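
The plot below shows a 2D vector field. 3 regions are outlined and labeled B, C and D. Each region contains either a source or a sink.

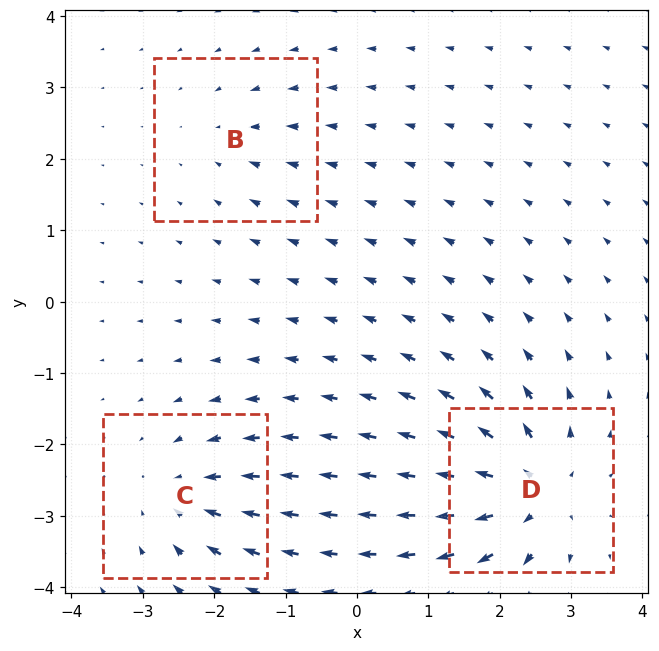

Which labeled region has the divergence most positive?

Divergence at each region's feature centre — B: about -2, C: about -4, D: about +7. Region D is most positive.

D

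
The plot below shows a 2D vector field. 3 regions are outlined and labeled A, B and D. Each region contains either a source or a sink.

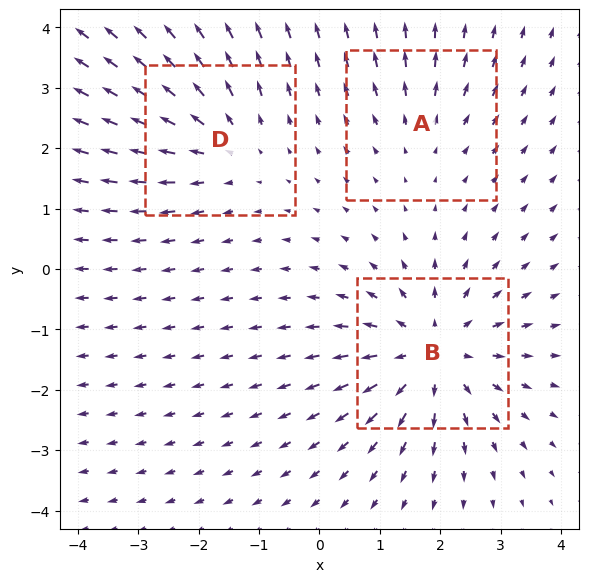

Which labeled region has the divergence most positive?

Divergence at each region's feature centre — A: about +2, B: about +4, D: about +3. Region B is most positive.

B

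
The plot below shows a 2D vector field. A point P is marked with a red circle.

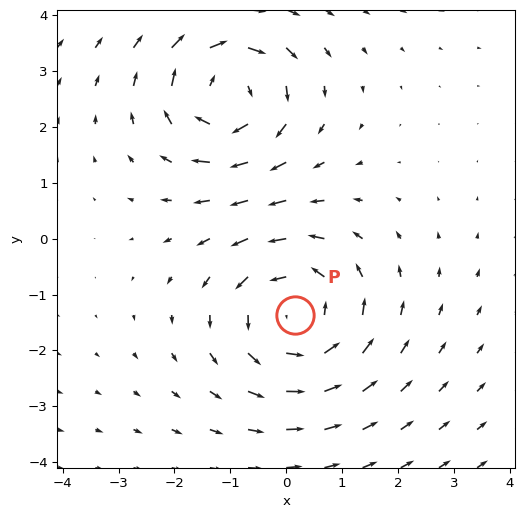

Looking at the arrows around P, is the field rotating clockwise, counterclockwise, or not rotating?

Near P at (0.2, -1.4) the arrows circulate counterclockwise. The curl (z-component) there is about +4; positive curl means counterclockwise rotation.

counterclockwise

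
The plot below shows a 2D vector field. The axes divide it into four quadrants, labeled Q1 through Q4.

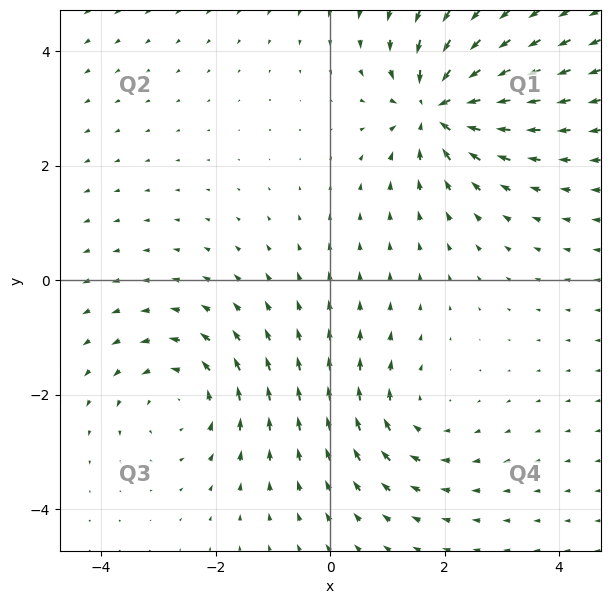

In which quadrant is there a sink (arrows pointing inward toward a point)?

Q1

The sink sits at approximately (1.9, 3.0), which lies in quadrant Q1. The divergence there is about -6, negative as expected for a sink.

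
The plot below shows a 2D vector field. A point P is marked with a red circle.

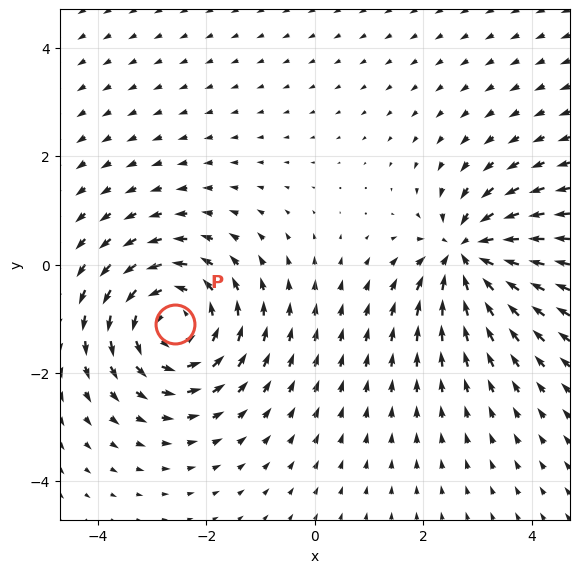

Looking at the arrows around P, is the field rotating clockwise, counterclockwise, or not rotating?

counterclockwise

Near P at (-2.6, -1.1) the arrows circulate counterclockwise. The curl (z-component) there is about +3; positive curl means counterclockwise rotation.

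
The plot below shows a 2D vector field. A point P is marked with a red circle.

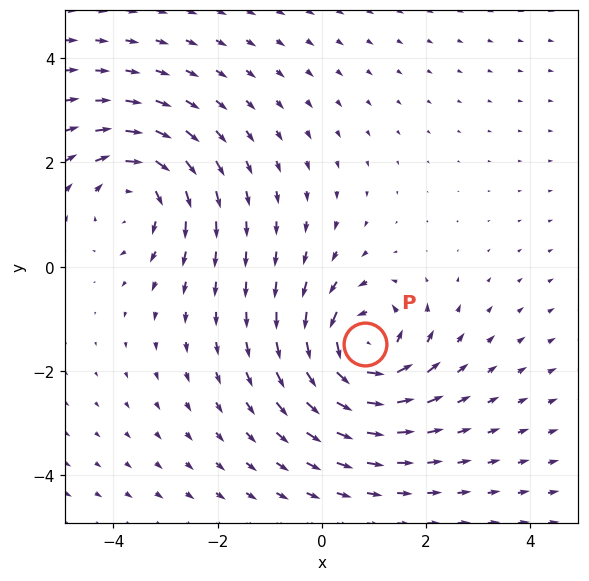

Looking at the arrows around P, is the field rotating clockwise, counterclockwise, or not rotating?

counterclockwise

Near P at (0.8, -1.5) the arrows circulate counterclockwise. The curl (z-component) there is about +6; positive curl means counterclockwise rotation.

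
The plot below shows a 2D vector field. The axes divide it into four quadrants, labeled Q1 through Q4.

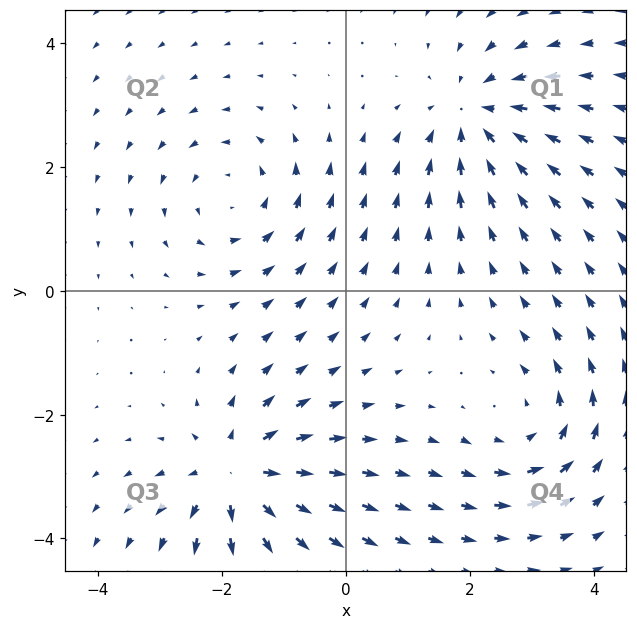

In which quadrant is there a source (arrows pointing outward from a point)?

The source sits at approximately (-1.8, -3.0), which lies in quadrant Q3. The divergence there is about +6, positive as expected for a source.

Q3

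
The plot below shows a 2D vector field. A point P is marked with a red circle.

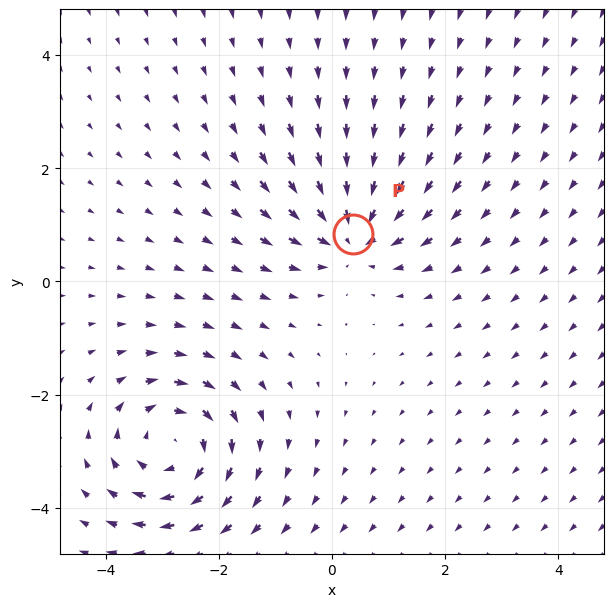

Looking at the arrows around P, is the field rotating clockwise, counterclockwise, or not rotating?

not rotating

Near P at (0.4, 0.8) the arrows show no circulation. The curl there is ≈0.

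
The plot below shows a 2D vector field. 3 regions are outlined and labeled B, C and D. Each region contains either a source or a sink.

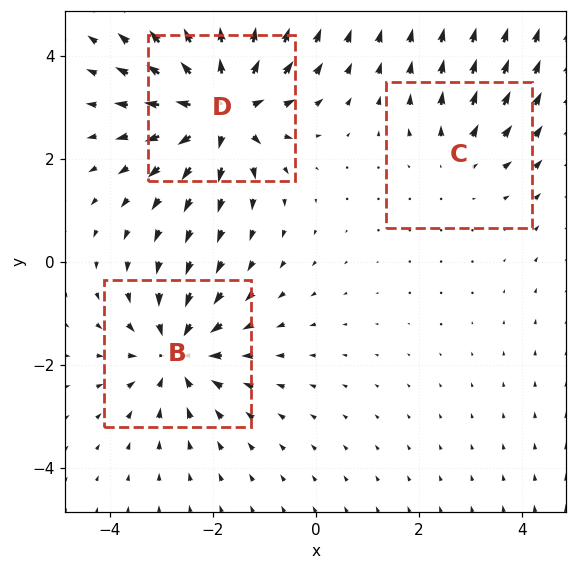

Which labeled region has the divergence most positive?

D

Divergence at each region's feature centre — B: about -4, C: about +2, D: about +5. Region D is most positive.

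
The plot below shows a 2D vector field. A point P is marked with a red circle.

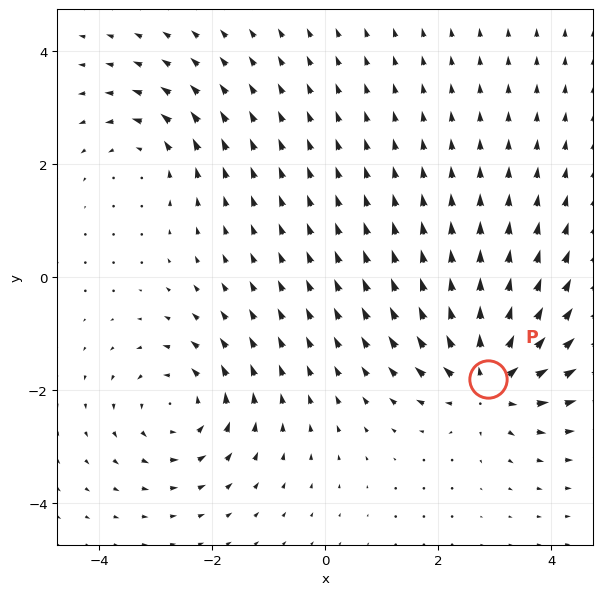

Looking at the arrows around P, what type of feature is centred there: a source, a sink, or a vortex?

source

At P (2.9, -1.8) the arrows spread outward. Divergence about +5, curl ≈0 — positive divergence with near-zero curl is a source.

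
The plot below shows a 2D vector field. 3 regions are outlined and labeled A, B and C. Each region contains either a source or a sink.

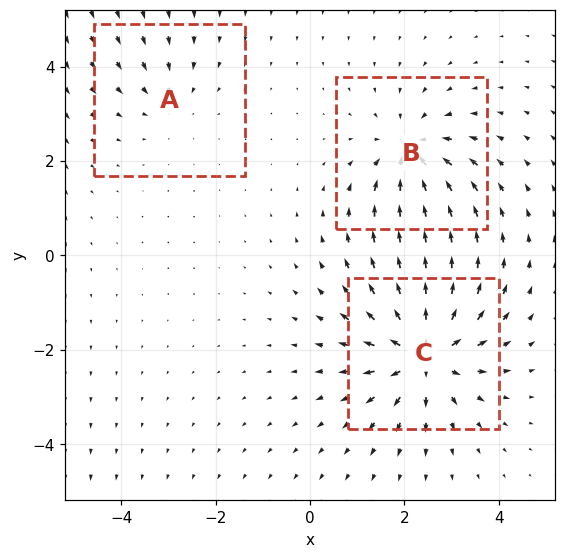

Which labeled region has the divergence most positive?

C

Divergence at each region's feature centre — A: about -2, B: about -4, C: about +5. Region C is most positive.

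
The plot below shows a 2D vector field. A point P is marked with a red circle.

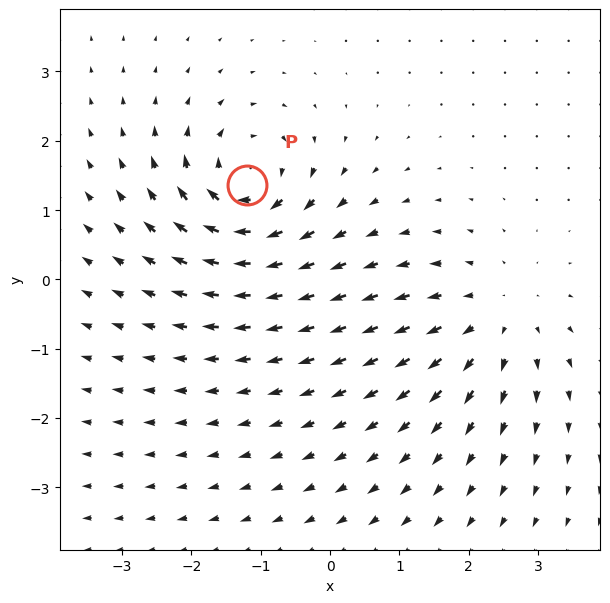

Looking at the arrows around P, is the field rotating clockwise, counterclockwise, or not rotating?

clockwise

Near P at (-1.2, 1.4) the arrows circulate clockwise. The curl (z-component) there is about -6; negative curl means clockwise rotation.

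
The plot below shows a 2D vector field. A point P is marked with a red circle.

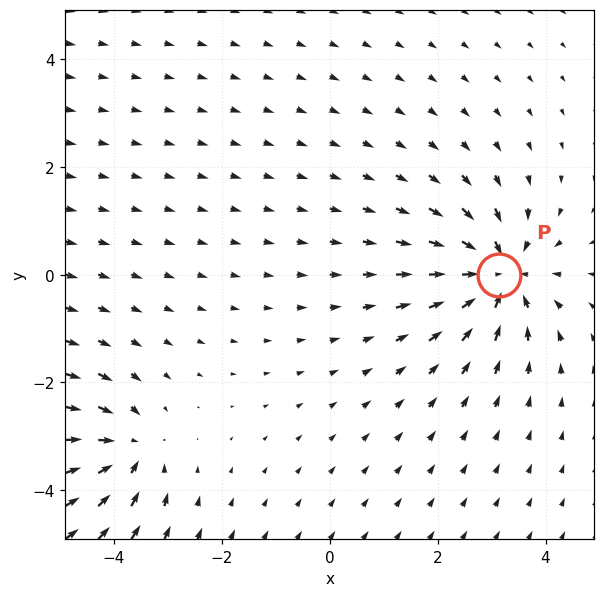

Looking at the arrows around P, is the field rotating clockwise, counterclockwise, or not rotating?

not rotating

Near P at (3.1, -0.0) the arrows show no circulation. The curl there is ≈0.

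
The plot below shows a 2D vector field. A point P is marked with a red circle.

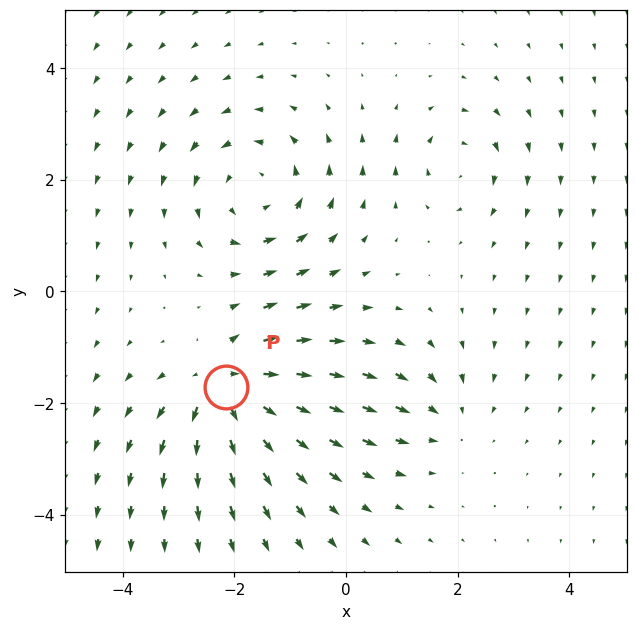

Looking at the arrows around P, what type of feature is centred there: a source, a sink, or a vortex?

source

At P (-2.1, -1.7) the arrows spread outward. Divergence about +6, curl ≈0 — positive divergence with near-zero curl is a source.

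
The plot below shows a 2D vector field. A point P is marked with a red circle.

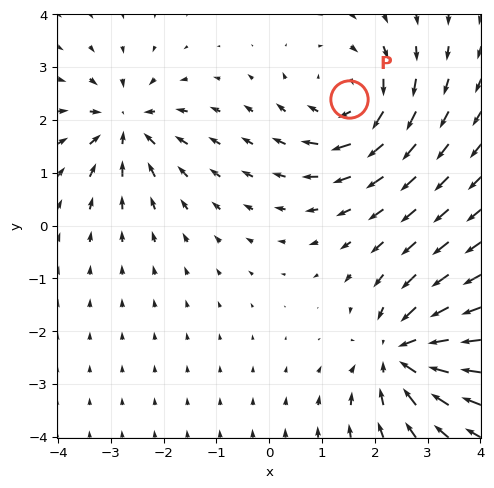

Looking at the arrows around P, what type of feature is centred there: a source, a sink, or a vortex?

At P (1.5, 2.4) the arrows circulate clockwise. Divergence ≈0, curl about -4 — near-zero divergence with nonzero curl is a vortex.

vortex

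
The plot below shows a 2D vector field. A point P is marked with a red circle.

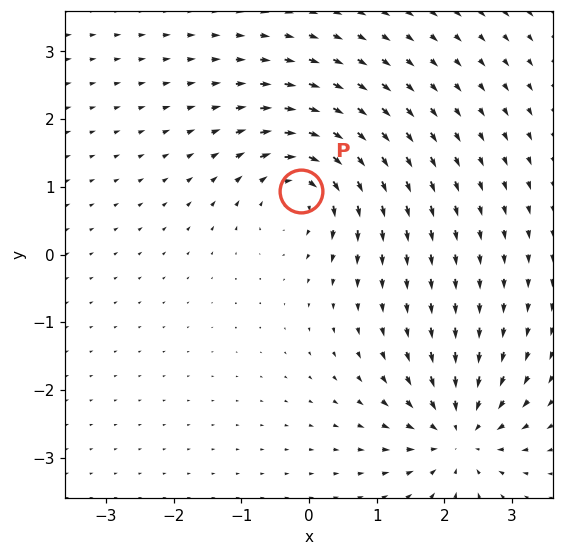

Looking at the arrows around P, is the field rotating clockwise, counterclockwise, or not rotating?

clockwise

Near P at (-0.1, 0.9) the arrows circulate clockwise. The curl (z-component) there is about -6; negative curl means clockwise rotation.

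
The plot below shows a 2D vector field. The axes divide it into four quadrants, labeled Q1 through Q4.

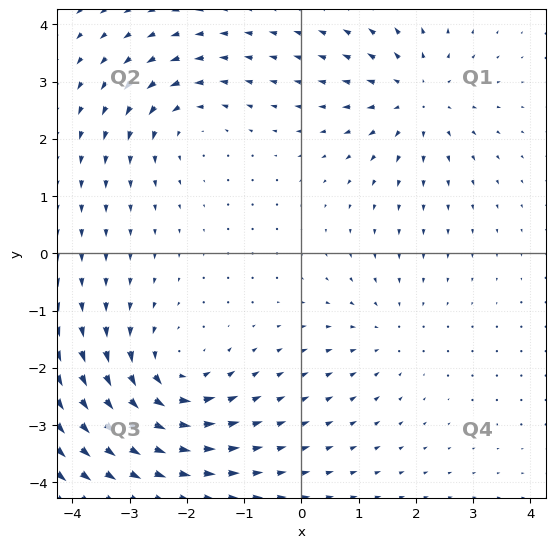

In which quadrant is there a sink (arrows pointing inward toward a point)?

The sink sits at approximately (1.5, -1.4), which lies in quadrant Q4. The divergence there is about -2, negative as expected for a sink.

Q4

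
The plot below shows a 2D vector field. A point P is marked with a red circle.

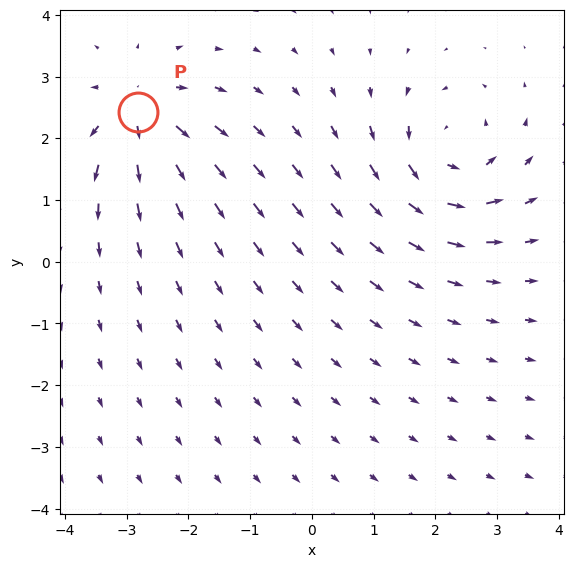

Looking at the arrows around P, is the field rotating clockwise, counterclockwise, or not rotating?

Near P at (-2.8, 2.4) the arrows show no circulation. The curl there is ≈0.

not rotating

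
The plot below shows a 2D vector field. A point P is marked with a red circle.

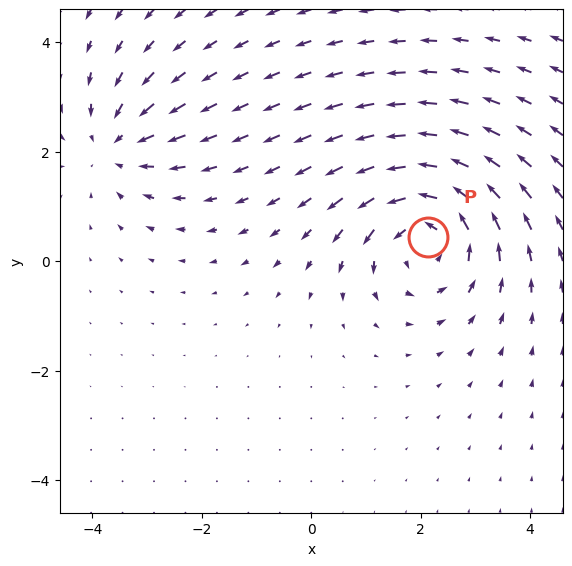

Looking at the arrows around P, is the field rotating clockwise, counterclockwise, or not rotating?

counterclockwise

Near P at (2.1, 0.4) the arrows circulate counterclockwise. The curl (z-component) there is about +4; positive curl means counterclockwise rotation.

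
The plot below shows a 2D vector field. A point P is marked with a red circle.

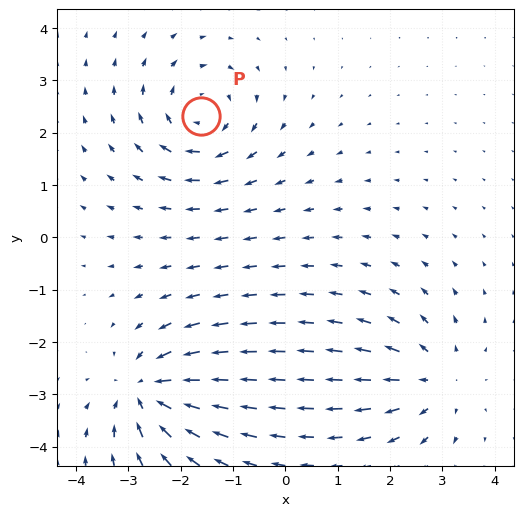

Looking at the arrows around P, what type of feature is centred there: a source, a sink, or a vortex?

At P (-1.6, 2.3) the arrows circulate clockwise. Divergence ≈0, curl about -4 — near-zero divergence with nonzero curl is a vortex.

vortex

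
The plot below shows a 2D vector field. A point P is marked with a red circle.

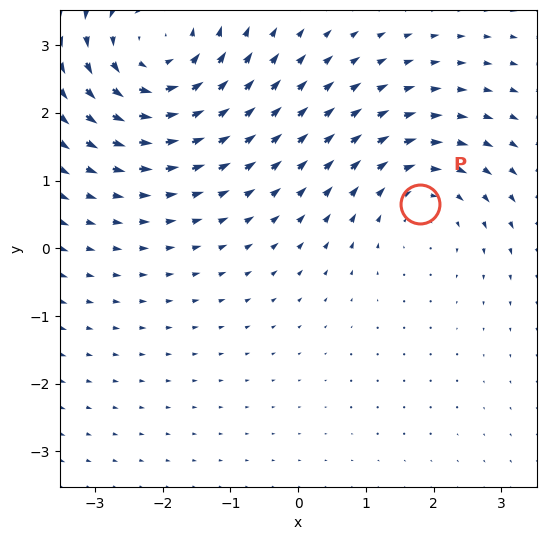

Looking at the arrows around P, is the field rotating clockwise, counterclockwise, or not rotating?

Near P at (1.8, 0.7) the arrows circulate clockwise. The curl (z-component) there is about -3; negative curl means clockwise rotation.

clockwise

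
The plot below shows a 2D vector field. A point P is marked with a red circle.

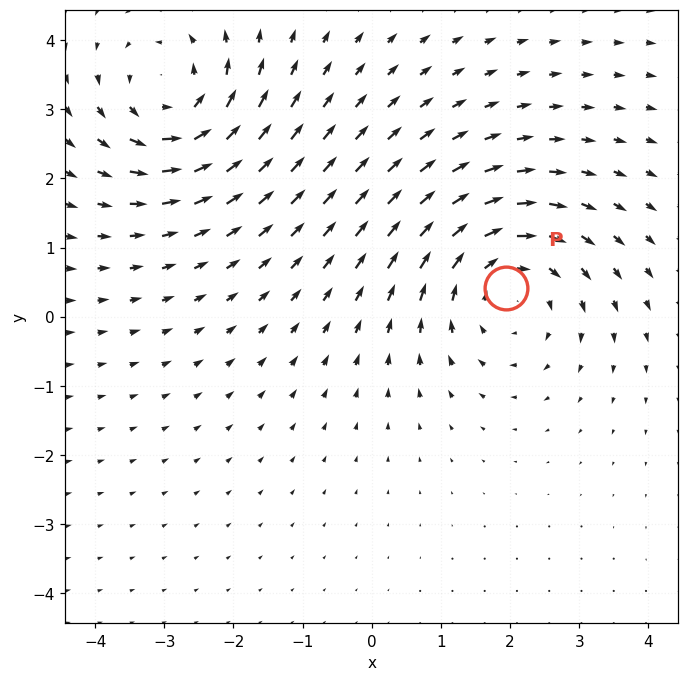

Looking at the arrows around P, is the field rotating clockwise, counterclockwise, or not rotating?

clockwise

Near P at (1.9, 0.4) the arrows circulate clockwise. The curl (z-component) there is about -3; negative curl means clockwise rotation.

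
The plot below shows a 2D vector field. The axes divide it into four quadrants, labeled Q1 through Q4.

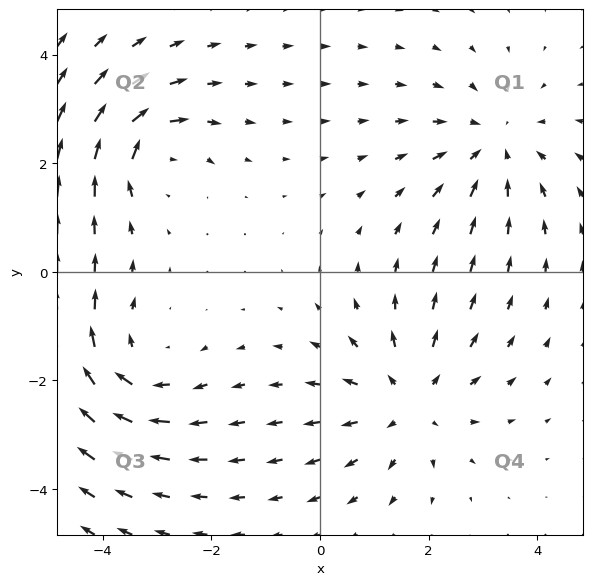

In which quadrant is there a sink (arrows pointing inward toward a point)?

The sink sits at approximately (3.2, 2.3), which lies in quadrant Q1. The divergence there is about -4, negative as expected for a sink.

Q1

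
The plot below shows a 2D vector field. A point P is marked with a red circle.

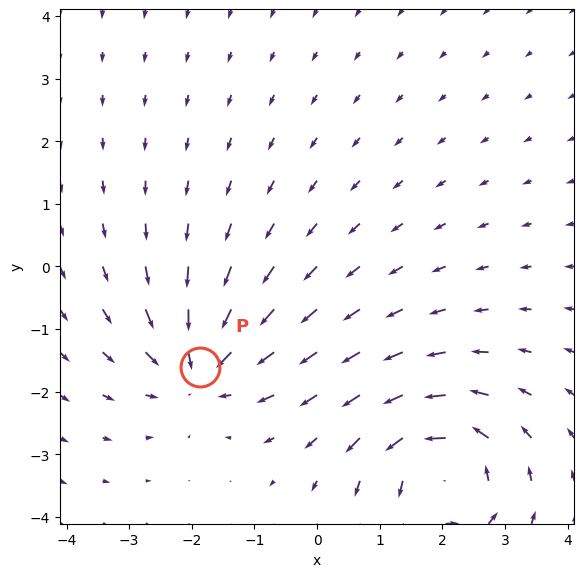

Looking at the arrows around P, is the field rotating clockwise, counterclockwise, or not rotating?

Near P at (-1.9, -1.6) the arrows show no circulation. The curl there is ≈0.

not rotating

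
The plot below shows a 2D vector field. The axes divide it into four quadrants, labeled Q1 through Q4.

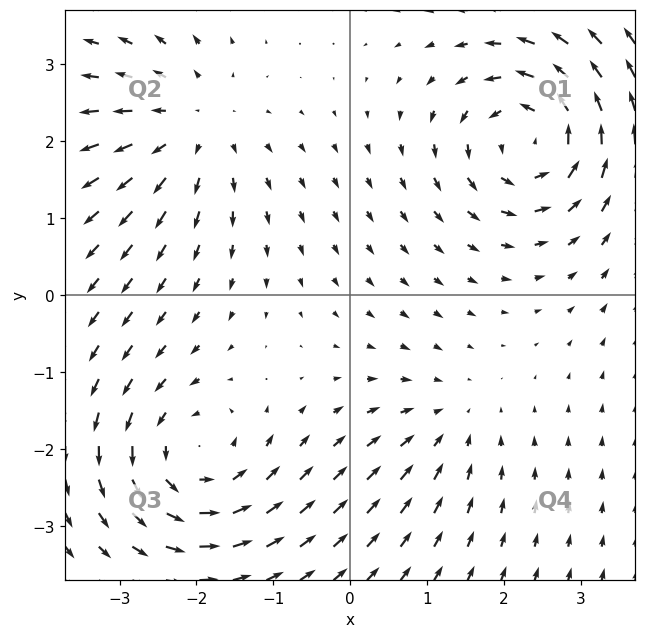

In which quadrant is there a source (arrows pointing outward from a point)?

The source sits at approximately (-2.1, 2.2), which lies in quadrant Q2. The divergence there is about +4, positive as expected for a source.

Q2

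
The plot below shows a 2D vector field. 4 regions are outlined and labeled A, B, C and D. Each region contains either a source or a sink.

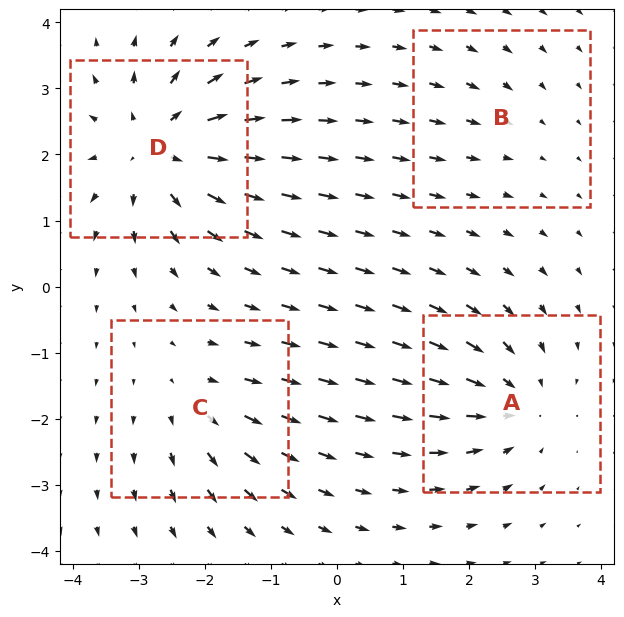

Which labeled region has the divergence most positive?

D

Divergence at each region's feature centre — A: about -4, B: about -2, C: about +3, D: about +6. Region D is most positive.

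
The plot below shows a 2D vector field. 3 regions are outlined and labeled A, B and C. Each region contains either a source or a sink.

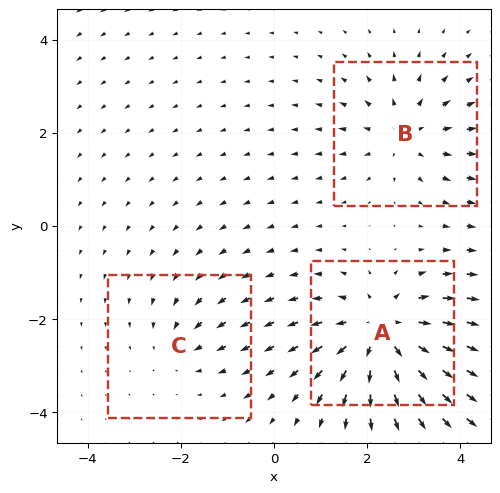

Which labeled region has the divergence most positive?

A

Divergence at each region's feature centre — A: about +5, B: about +3, C: about -2. Region A is most positive.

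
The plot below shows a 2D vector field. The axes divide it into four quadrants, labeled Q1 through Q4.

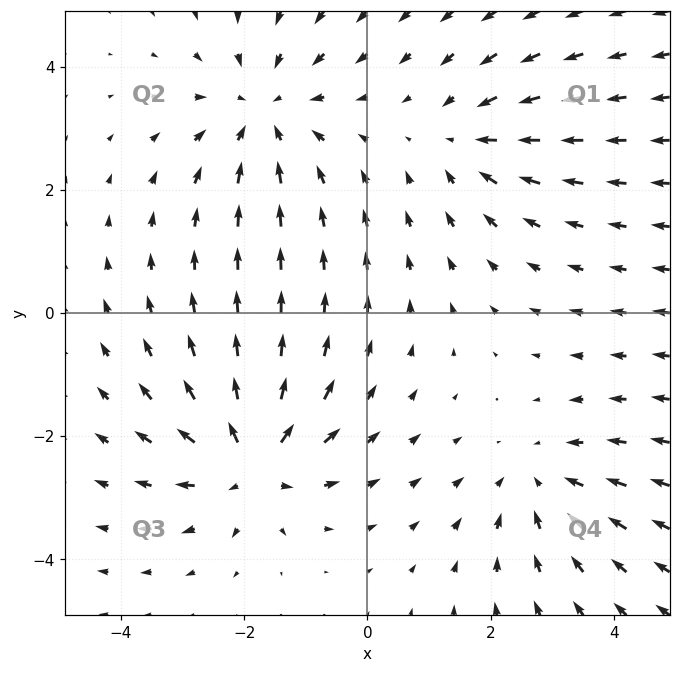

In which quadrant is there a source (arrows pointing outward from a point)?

Q3

The source sits at approximately (-1.9, -2.4), which lies in quadrant Q3. The divergence there is about +5, positive as expected for a source.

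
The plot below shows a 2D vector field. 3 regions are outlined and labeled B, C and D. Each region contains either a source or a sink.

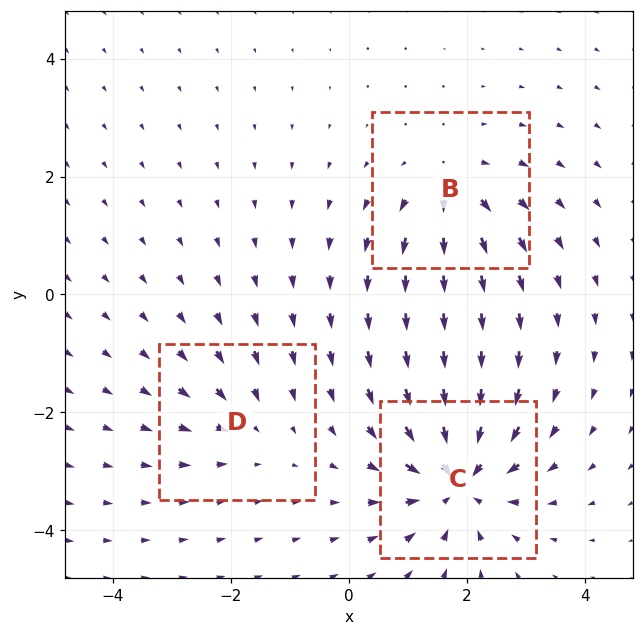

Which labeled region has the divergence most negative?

Divergence at each region's feature centre — B: about +3, C: about -5, D: about -2. Region C is most negative.

C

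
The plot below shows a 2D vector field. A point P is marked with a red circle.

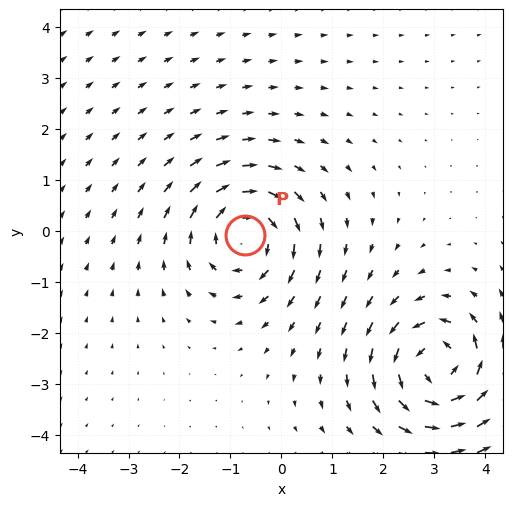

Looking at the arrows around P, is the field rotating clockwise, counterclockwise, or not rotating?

Near P at (-0.7, -0.1) the arrows circulate clockwise. The curl (z-component) there is about -4; negative curl means clockwise rotation.

clockwise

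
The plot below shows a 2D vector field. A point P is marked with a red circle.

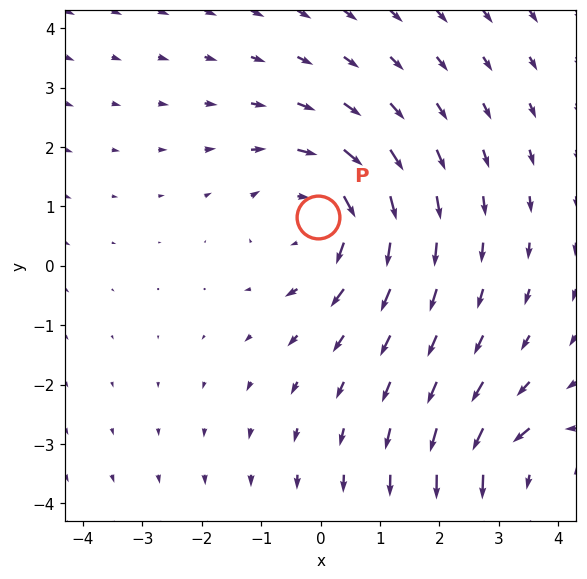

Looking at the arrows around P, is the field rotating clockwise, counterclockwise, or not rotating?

Near P at (-0.0, 0.8) the arrows circulate clockwise. The curl (z-component) there is about -4; negative curl means clockwise rotation.

clockwise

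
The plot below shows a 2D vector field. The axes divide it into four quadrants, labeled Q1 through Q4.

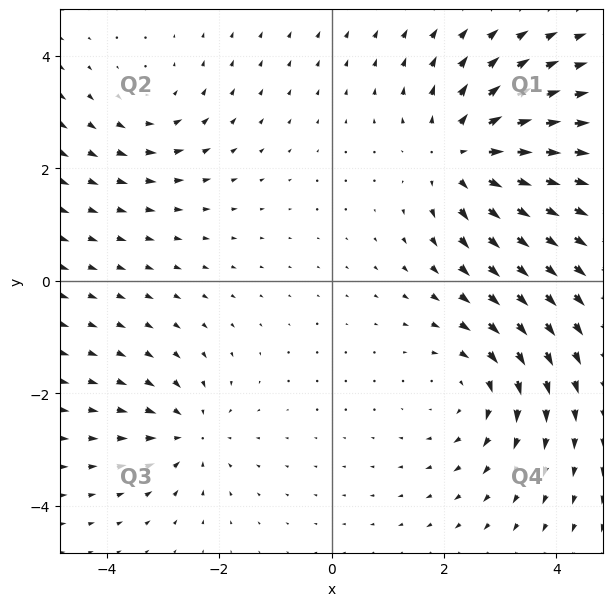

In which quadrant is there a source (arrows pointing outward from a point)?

Q1

The source sits at approximately (2.3, 2.2), which lies in quadrant Q1. The divergence there is about +5, positive as expected for a source.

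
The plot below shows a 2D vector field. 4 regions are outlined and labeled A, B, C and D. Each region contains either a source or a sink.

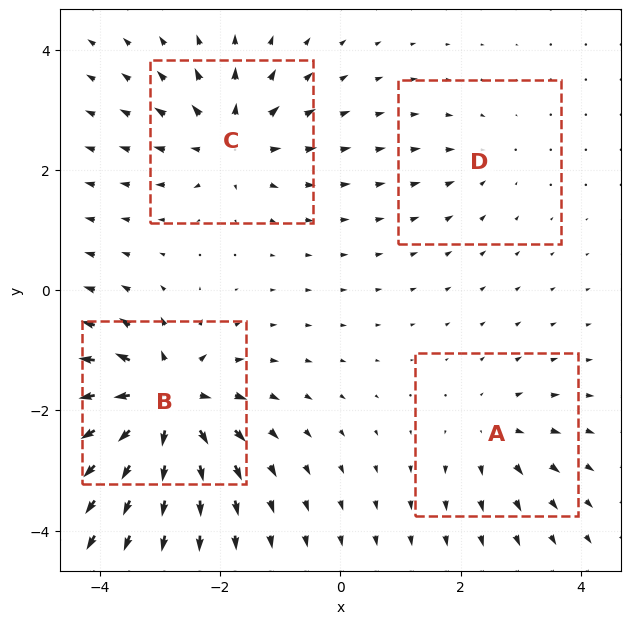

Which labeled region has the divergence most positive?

Divergence at each region's feature centre — A: about +4, B: about +9, C: about +6, D: about -2. Region B is most positive.

B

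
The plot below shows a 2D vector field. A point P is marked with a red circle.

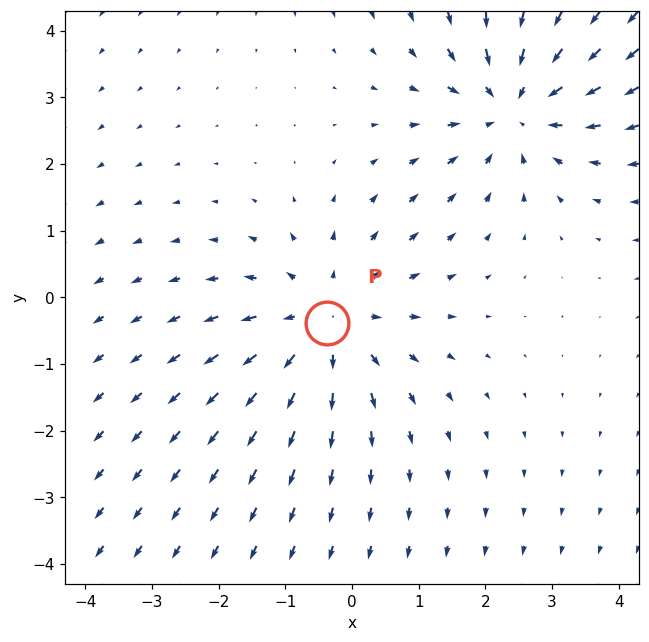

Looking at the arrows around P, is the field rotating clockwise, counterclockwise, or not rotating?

Near P at (-0.4, -0.4) the arrows show no circulation. The curl there is ≈0.

not rotating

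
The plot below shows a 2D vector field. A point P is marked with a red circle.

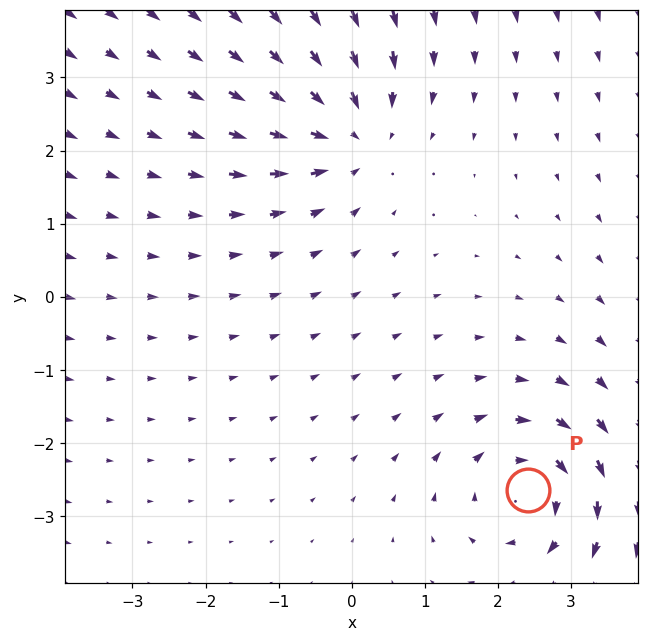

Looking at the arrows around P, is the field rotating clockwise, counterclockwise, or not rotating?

Near P at (2.4, -2.6) the arrows circulate clockwise. The curl (z-component) there is about -3; negative curl means clockwise rotation.

clockwise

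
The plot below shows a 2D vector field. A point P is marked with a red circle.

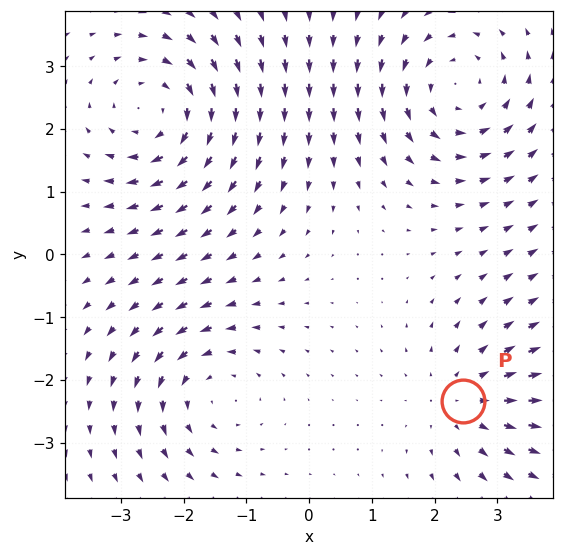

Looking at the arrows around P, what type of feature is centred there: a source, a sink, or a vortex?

At P (2.4, -2.3) the arrows spread outward. Divergence about +3, curl ≈0 — positive divergence with near-zero curl is a source.

source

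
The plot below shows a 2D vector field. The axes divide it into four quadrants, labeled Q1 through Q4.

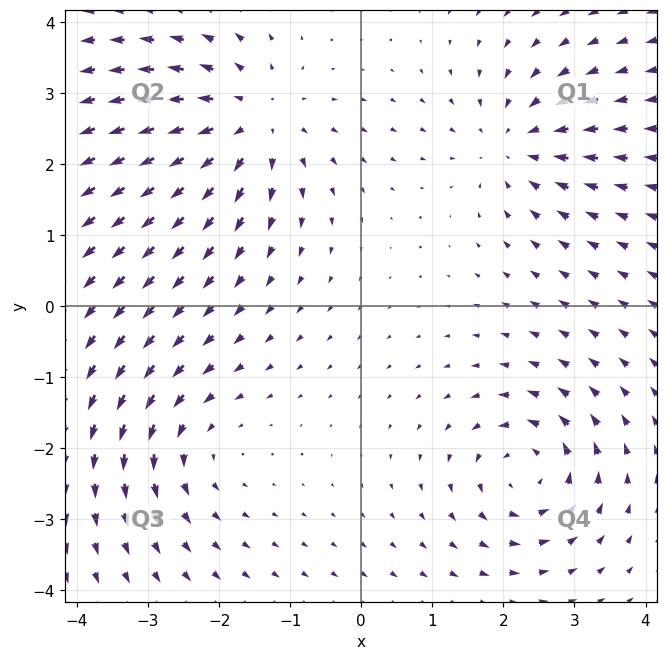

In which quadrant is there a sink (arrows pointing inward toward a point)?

Q1

The sink sits at approximately (2.2, 2.3), which lies in quadrant Q1. The divergence there is about -4, negative as expected for a sink.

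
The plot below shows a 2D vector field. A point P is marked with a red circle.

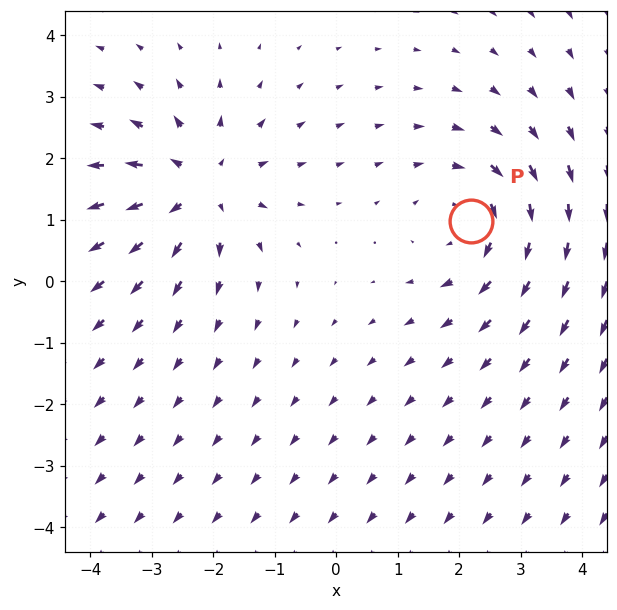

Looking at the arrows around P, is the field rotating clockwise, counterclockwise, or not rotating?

Near P at (2.2, 1.0) the arrows circulate clockwise. The curl (z-component) there is about -2; negative curl means clockwise rotation.

clockwise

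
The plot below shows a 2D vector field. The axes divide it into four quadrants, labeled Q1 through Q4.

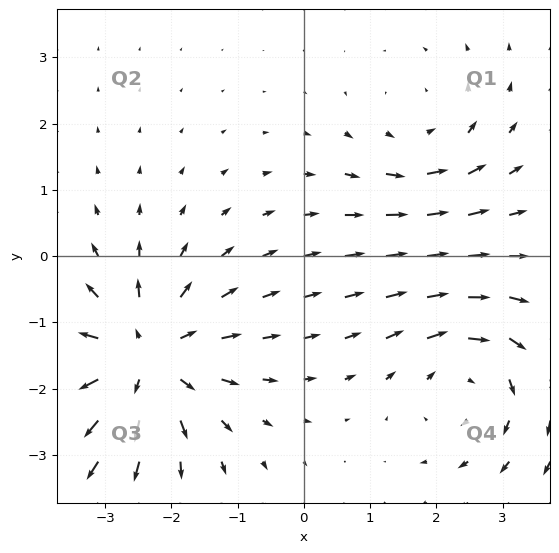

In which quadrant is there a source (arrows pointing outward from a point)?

Q3

The source sits at approximately (-2.4, -1.5), which lies in quadrant Q3. The divergence there is about +5, positive as expected for a source.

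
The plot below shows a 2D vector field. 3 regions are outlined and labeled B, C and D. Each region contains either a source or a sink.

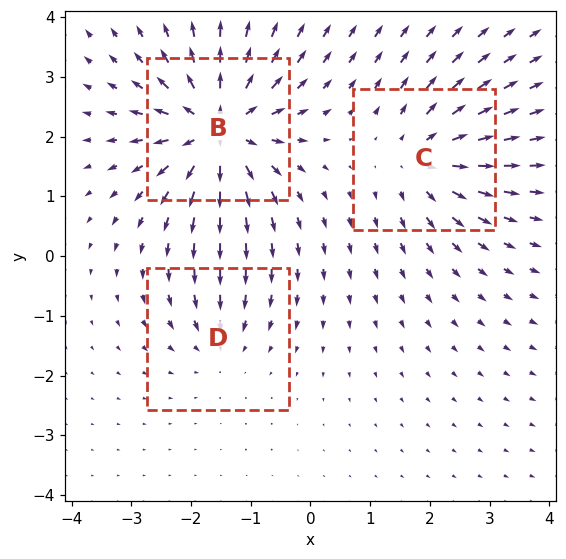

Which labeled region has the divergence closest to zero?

D

Divergence at each region's feature centre — B: about +6, C: about +4, D: about -3. Region D is closest to zero.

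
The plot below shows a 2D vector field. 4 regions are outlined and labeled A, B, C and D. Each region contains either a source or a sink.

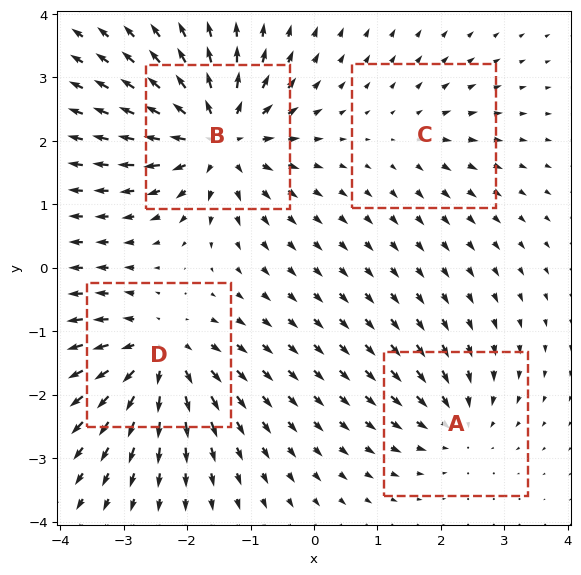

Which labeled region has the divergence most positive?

Divergence at each region's feature centre — A: about -4, B: about +8, C: about +3, D: about +7. Region B is most positive.

B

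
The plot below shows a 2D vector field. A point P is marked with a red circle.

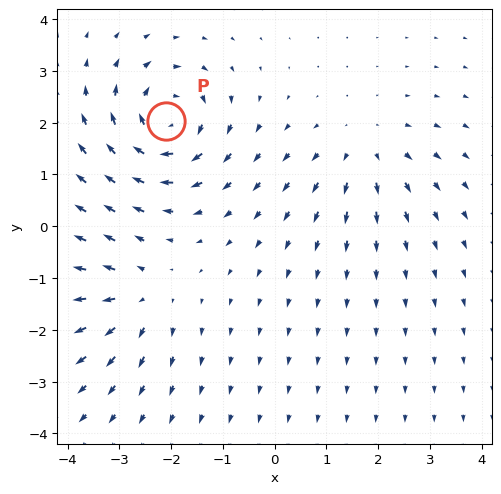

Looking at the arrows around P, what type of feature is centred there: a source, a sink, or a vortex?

At P (-2.1, 2.0) the arrows circulate clockwise. Divergence ≈0, curl about -5 — near-zero divergence with nonzero curl is a vortex.

vortex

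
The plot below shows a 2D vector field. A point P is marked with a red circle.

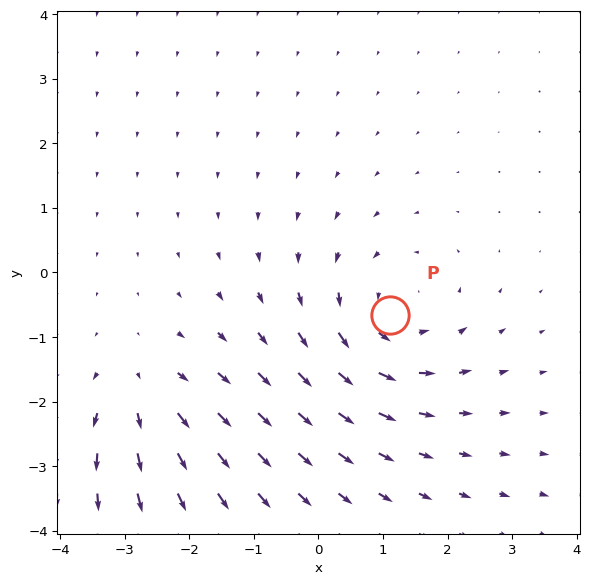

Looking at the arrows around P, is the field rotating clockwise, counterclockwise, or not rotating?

Near P at (1.1, -0.7) the arrows circulate counterclockwise. The curl (z-component) there is about +4; positive curl means counterclockwise rotation.

counterclockwise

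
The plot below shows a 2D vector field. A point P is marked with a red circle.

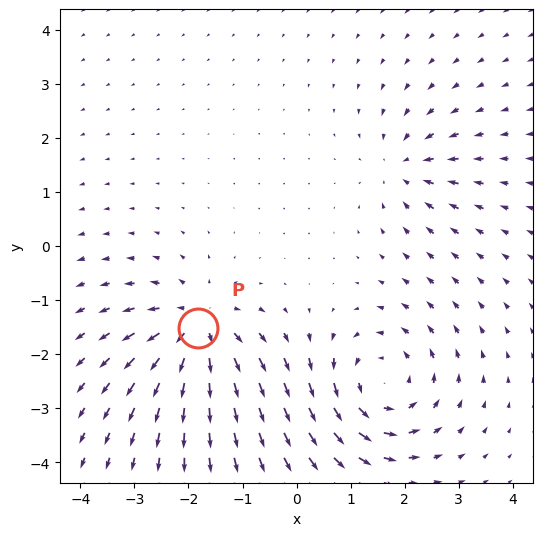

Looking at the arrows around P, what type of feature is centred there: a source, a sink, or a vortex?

At P (-1.8, -1.5) the arrows spread outward. Divergence about +5, curl ≈0 — positive divergence with near-zero curl is a source.

source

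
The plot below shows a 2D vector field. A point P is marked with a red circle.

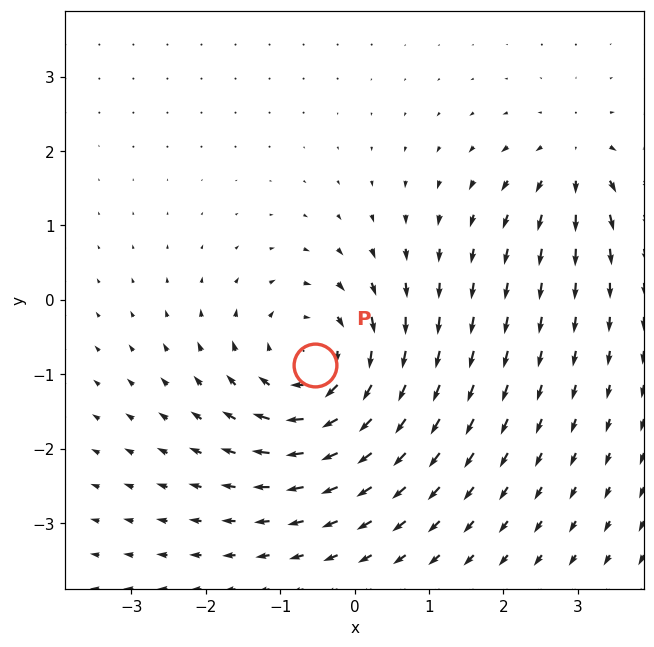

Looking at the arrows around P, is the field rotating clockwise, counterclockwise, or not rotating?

clockwise

Near P at (-0.5, -0.9) the arrows circulate clockwise. The curl (z-component) there is about -5; negative curl means clockwise rotation.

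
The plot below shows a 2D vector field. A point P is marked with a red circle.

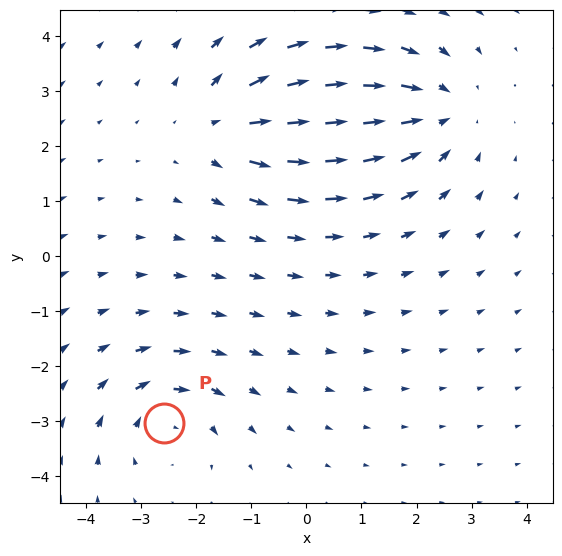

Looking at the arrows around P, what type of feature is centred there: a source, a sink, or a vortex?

vortex

At P (-2.6, -3.0) the arrows circulate clockwise. Divergence ≈0, curl about -4 — near-zero divergence with nonzero curl is a vortex.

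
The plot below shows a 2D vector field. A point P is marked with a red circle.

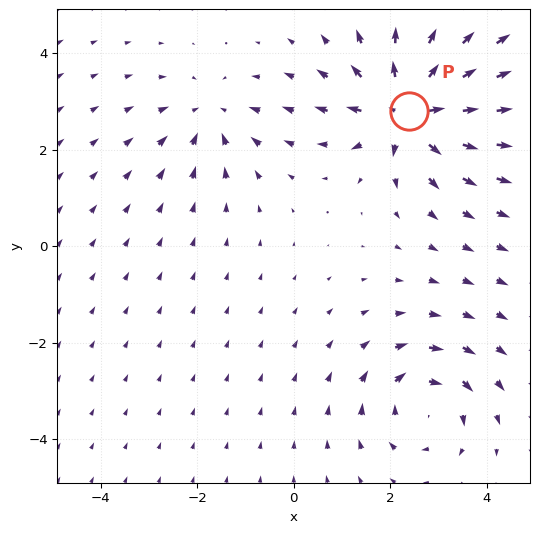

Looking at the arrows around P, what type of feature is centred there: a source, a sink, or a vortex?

source

At P (2.4, 2.8) the arrows spread outward. Divergence about +6, curl ≈0 — positive divergence with near-zero curl is a source.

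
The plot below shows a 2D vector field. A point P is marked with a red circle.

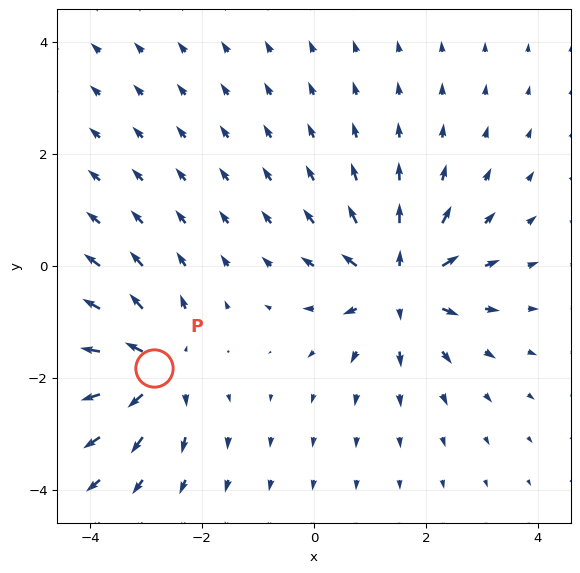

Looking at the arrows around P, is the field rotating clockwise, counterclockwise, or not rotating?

not rotating

Near P at (-2.9, -1.8) the arrows show no circulation. The curl there is ≈0.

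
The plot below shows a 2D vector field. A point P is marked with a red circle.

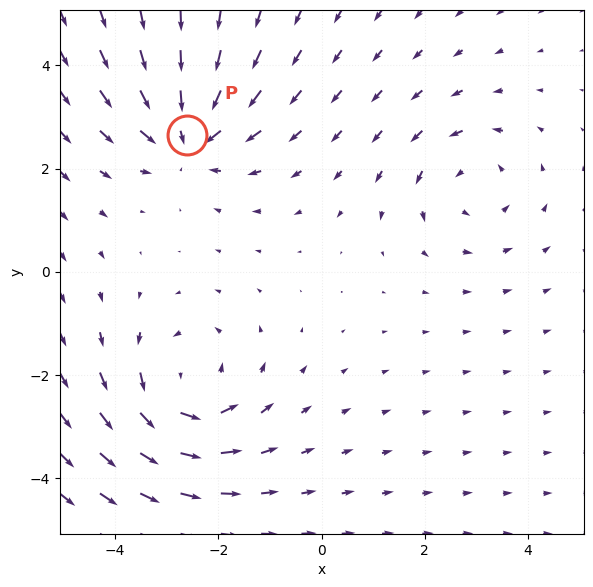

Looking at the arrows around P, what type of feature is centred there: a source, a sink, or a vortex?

sink

At P (-2.6, 2.6) the arrows converge inward. Divergence about -5, curl ≈0 — negative divergence with near-zero curl is a sink.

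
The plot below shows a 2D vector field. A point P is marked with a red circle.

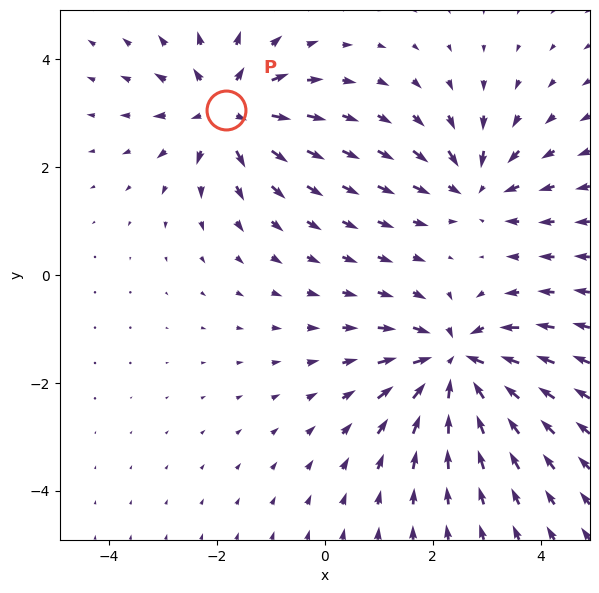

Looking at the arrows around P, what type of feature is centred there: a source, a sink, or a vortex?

source

At P (-1.8, 3.1) the arrows spread outward. Divergence about +4, curl ≈0 — positive divergence with near-zero curl is a source.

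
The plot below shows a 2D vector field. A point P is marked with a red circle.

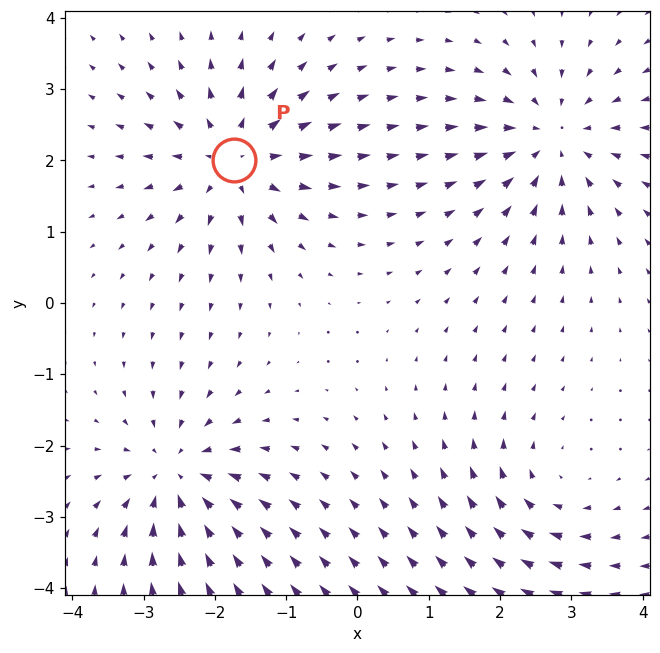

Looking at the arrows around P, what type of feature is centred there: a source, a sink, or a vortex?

At P (-1.7, 2.0) the arrows spread outward. Divergence about +5, curl ≈0 — positive divergence with near-zero curl is a source.

source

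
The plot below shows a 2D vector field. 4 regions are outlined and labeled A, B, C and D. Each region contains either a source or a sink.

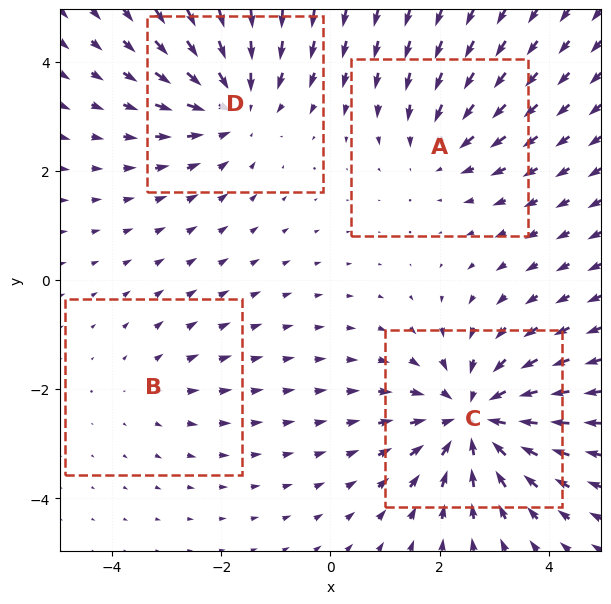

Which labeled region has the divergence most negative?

Divergence at each region's feature centre — A: about -3, B: about +2, C: about -5, D: about -4. Region C is most negative.

C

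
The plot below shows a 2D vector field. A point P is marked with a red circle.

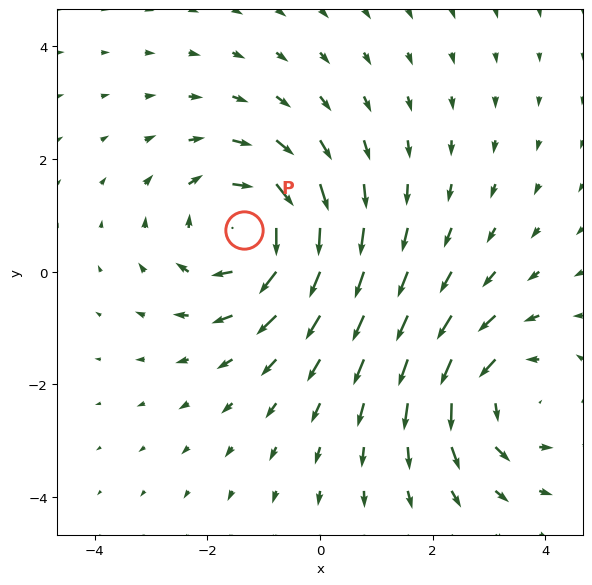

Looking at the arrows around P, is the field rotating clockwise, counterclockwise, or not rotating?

clockwise

Near P at (-1.3, 0.7) the arrows circulate clockwise. The curl (z-component) there is about -4; negative curl means clockwise rotation.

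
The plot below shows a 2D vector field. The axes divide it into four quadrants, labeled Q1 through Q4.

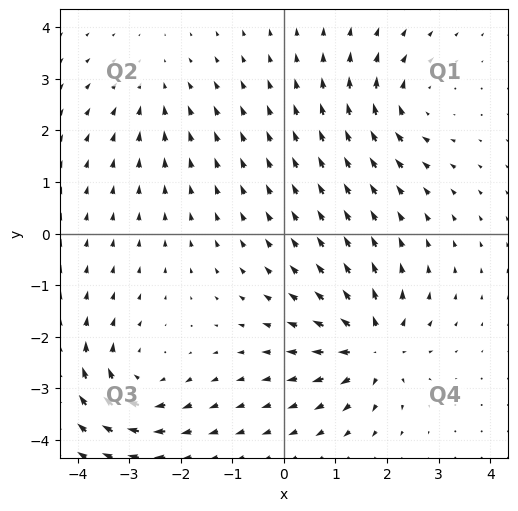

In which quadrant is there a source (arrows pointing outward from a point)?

Q4

The source sits at approximately (1.7, -2.2), which lies in quadrant Q4. The divergence there is about +7, positive as expected for a source.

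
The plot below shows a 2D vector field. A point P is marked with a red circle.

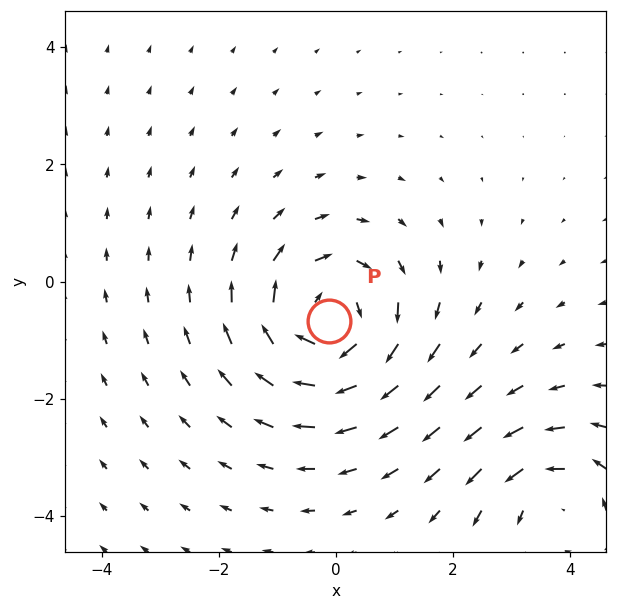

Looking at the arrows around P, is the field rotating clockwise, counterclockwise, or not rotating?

clockwise

Near P at (-0.1, -0.7) the arrows circulate clockwise. The curl (z-component) there is about -5; negative curl means clockwise rotation.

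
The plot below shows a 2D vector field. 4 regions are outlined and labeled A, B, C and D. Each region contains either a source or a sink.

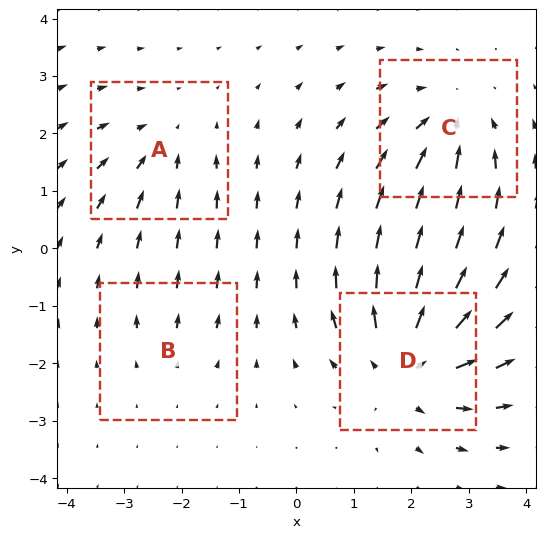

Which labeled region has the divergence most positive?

Divergence at each region's feature centre — A: about -3, B: about +2, C: about -4, D: about +6. Region D is most positive.

D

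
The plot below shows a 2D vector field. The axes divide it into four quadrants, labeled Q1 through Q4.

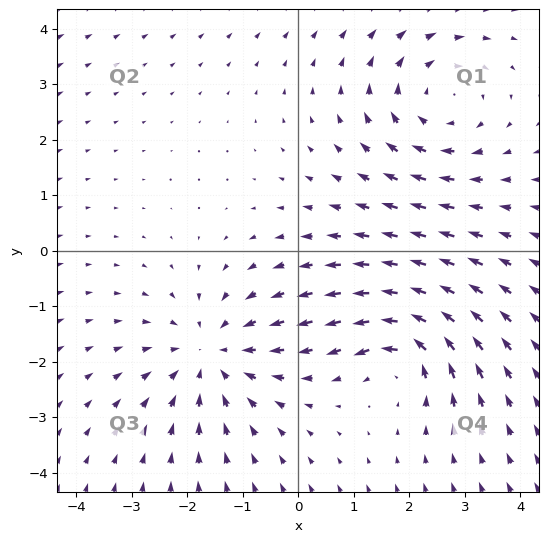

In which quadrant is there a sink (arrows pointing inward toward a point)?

The sink sits at approximately (-1.6, -1.9), which lies in quadrant Q3. The divergence there is about -3, negative as expected for a sink.

Q3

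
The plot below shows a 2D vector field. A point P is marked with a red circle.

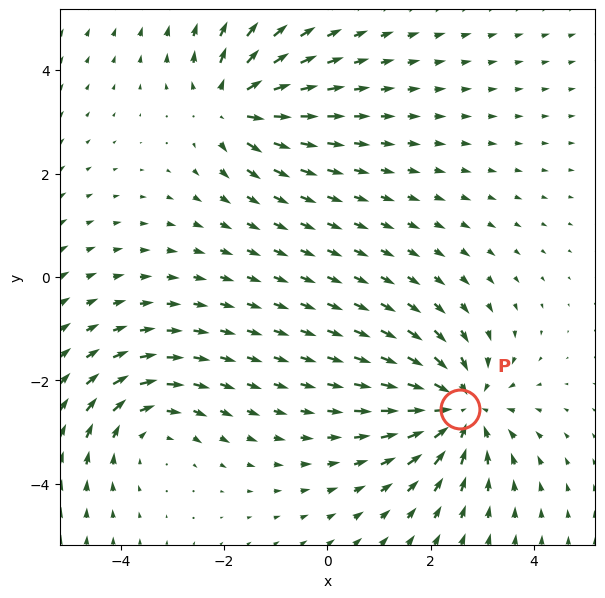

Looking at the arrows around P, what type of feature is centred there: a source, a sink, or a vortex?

sink

At P (2.6, -2.5) the arrows converge inward. Divergence about -5, curl ≈0 — negative divergence with near-zero curl is a sink.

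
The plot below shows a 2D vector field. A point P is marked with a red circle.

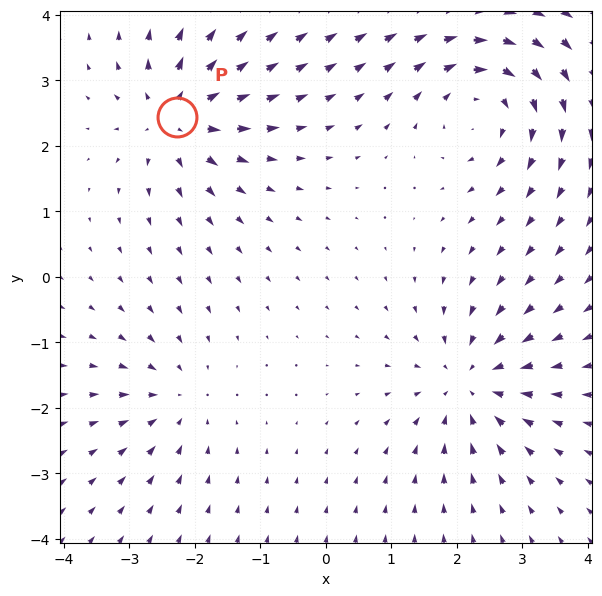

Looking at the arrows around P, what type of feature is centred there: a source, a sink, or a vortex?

source

At P (-2.3, 2.4) the arrows spread outward. Divergence about +5, curl ≈0 — positive divergence with near-zero curl is a source.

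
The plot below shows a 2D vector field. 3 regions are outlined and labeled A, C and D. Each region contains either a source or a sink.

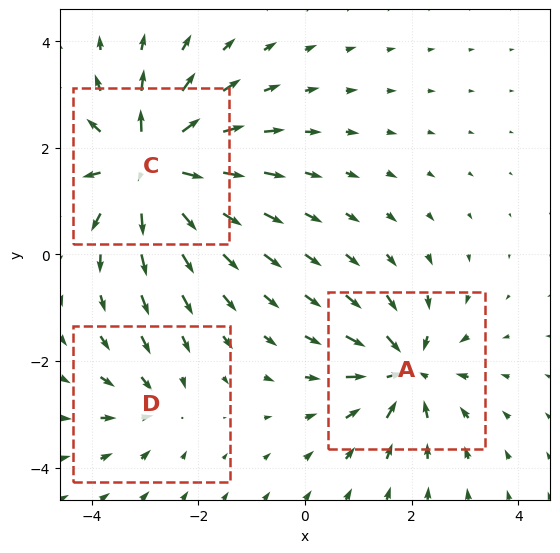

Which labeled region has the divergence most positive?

C

Divergence at each region's feature centre — A: about -4, C: about +6, D: about -2. Region C is most positive.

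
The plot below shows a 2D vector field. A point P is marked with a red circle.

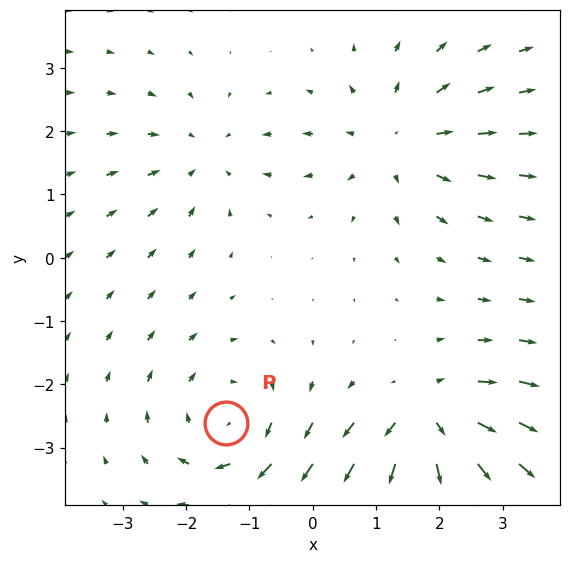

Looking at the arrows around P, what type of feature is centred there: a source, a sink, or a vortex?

At P (-1.4, -2.6) the arrows circulate clockwise. Divergence ≈0, curl about -4 — near-zero divergence with nonzero curl is a vortex.

vortex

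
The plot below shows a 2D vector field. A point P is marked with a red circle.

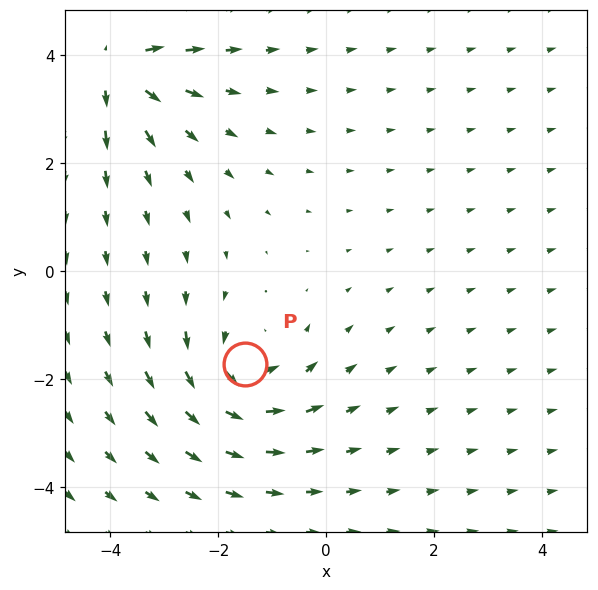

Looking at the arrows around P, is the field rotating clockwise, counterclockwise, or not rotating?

counterclockwise

Near P at (-1.5, -1.7) the arrows circulate counterclockwise. The curl (z-component) there is about +3; positive curl means counterclockwise rotation.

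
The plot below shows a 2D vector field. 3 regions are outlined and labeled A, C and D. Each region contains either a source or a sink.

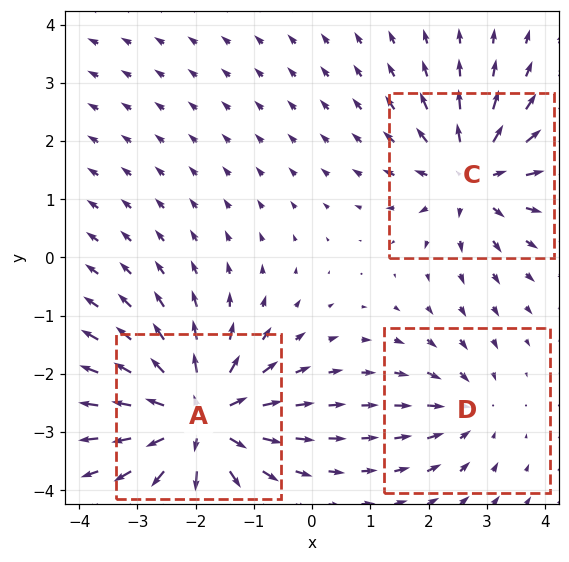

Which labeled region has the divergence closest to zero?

Divergence at each region's feature centre — A: about +6, C: about +4, D: about -2. Region D is closest to zero.

D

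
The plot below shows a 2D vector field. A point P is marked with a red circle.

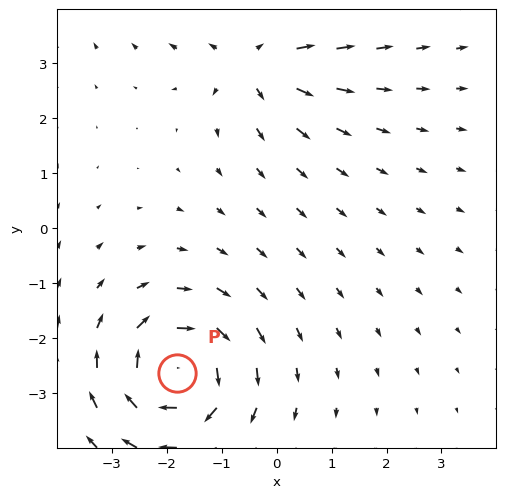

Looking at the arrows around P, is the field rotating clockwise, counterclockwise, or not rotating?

Near P at (-1.8, -2.6) the arrows circulate clockwise. The curl (z-component) there is about -4; negative curl means clockwise rotation.

clockwise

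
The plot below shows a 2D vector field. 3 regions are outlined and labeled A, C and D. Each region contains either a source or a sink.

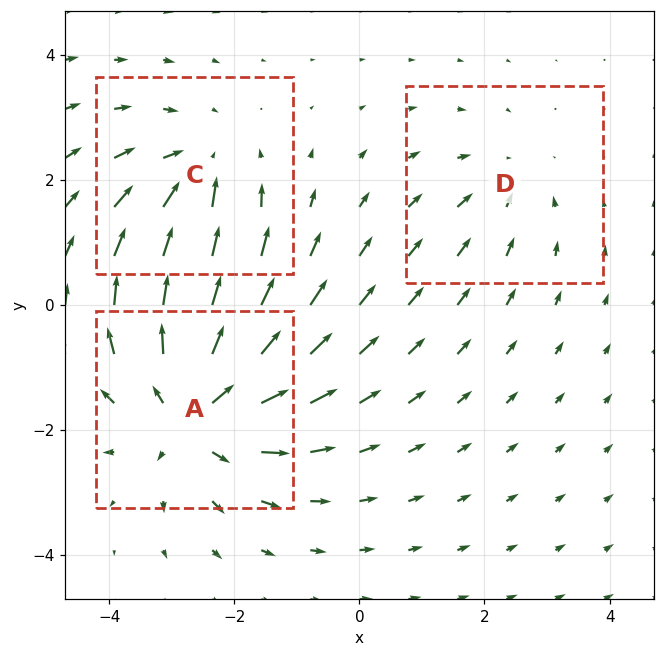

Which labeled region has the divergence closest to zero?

D

Divergence at each region's feature centre — A: about +5, C: about -3, D: about -2. Region D is closest to zero.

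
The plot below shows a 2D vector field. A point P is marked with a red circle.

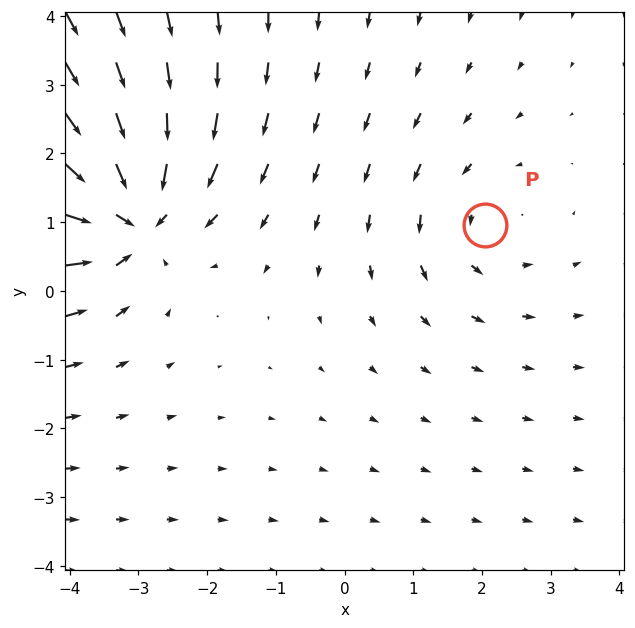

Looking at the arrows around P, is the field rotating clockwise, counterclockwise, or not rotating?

Near P at (2.0, 1.0) the arrows circulate counterclockwise. The curl (z-component) there is about +2; positive curl means counterclockwise rotation.

counterclockwise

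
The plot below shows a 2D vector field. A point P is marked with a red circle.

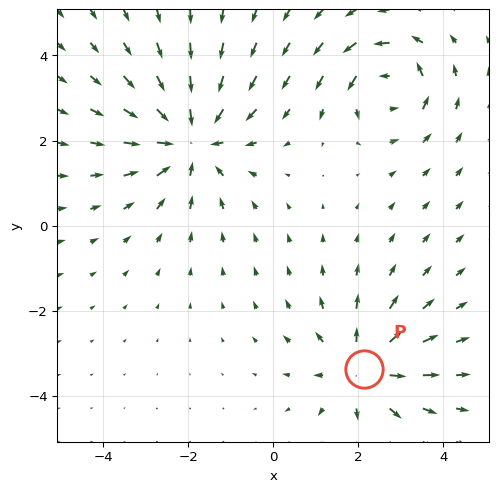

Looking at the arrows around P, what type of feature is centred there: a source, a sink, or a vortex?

source

At P (2.1, -3.4) the arrows spread outward. Divergence about +3, curl ≈0 — positive divergence with near-zero curl is a source.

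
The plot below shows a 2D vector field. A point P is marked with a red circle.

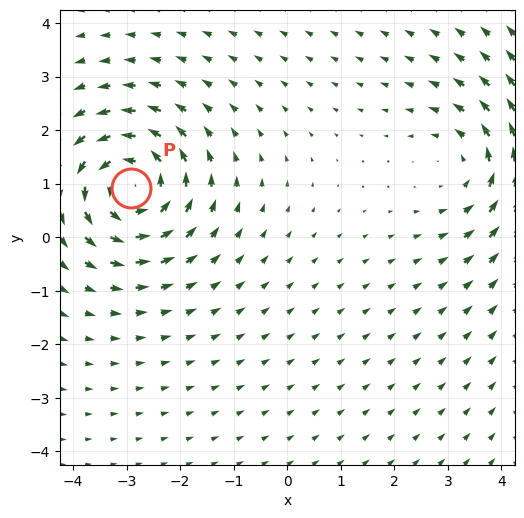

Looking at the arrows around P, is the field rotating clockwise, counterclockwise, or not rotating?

Near P at (-2.9, 0.9) the arrows circulate counterclockwise. The curl (z-component) there is about +5; positive curl means counterclockwise rotation.

counterclockwise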